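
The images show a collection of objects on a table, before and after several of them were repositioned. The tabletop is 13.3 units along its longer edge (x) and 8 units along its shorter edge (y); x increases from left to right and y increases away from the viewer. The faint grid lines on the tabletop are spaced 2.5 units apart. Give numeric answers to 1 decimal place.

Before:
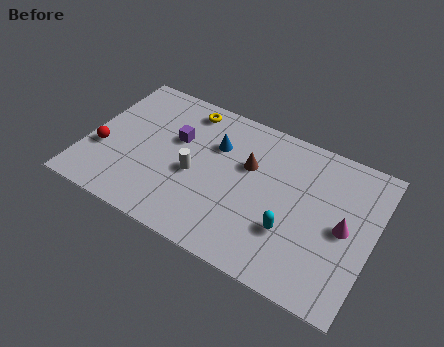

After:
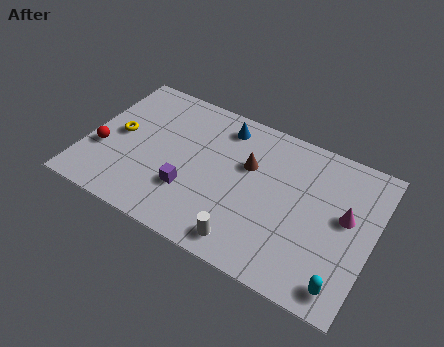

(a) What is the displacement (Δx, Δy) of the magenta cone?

(0.0, 0.6)

The magenta cone was at about (12.0, 3.9) and moved to about (12.0, 4.5).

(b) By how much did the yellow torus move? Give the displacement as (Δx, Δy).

(-2.8, -2.8)

The yellow torus was at about (4.2, 6.9) and moved to about (1.4, 4.1).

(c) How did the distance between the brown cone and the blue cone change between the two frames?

+0.5

Before: roughly 1.6 units apart; after: 2.1. That's 0.5 units further apart.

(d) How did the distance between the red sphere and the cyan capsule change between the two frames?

+2.7

The distance was about 8.9 in the first image and 11.6 in the second, so they moved 2.7 units further apart.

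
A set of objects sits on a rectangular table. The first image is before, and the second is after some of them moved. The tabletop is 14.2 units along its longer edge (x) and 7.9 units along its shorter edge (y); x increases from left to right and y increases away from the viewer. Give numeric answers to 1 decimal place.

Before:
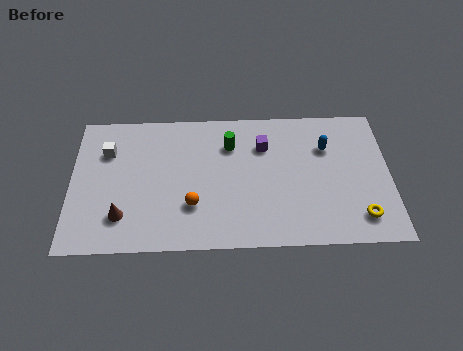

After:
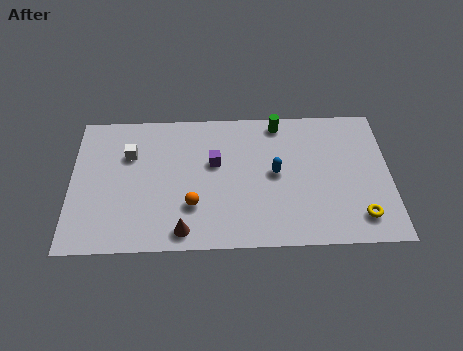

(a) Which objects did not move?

the yellow torus and the orange sphere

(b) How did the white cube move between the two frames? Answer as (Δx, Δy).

(1.0, -0.2)

From the two frames, the white cube sits at roughly (1.6, 5.6) before and (2.6, 5.4) after.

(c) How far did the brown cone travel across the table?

2.8

The brown cone moved from about (2.3, 1.9) to (5.0, 1.0), a distance of √(2.7² + 0.9²) ≈ 2.8.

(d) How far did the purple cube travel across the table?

2.4

The purple cube moved from about (8.6, 5.7) to (6.4, 4.8), a distance of √(2.2² + 0.9²) ≈ 2.4.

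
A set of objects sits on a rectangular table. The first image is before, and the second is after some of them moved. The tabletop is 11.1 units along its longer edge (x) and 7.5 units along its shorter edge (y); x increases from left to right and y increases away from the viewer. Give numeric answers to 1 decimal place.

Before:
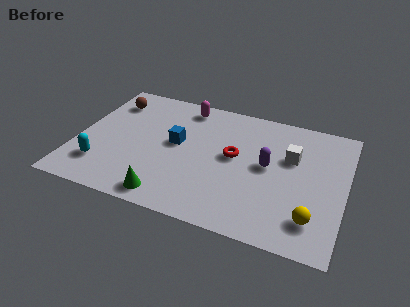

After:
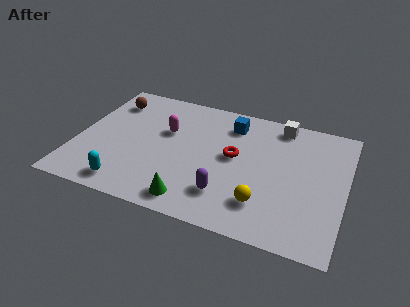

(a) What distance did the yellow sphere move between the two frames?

2.0

From (9.9, 1.6) to (7.9, 1.8), the yellow sphere covered √(2.0² + 0.2²) ≈ 2.0 units.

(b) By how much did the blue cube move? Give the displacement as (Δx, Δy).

(2.1, 1.9)

From the two frames, the blue cube sits at roughly (4.1, 4.1) before and (6.2, 6.0) after.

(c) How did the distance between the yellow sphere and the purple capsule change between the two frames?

-1.6

The distance was about 3.1 in the first image and 1.5 in the second, so they moved 1.6 units closer together.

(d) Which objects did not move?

the brown sphere and the red torus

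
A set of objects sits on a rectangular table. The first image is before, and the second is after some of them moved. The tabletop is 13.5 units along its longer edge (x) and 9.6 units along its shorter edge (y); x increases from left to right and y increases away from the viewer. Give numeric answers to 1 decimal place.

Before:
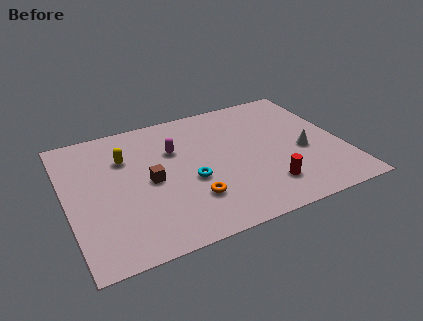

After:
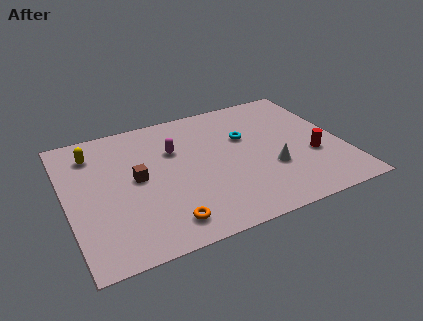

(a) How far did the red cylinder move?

2.9

The red cylinder moved from about (9.4, 2.1) to (11.9, 3.5), a distance of √(2.5² + 1.4²) ≈ 2.9.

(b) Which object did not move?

the magenta capsule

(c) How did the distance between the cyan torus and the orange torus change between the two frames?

+5.1

The distance was about 1.3 in the first image and 6.4 in the second, so they moved 5.1 units further apart.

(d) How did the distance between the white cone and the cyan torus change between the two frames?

-2.7

The distance was about 5.6 in the first image and 2.9 in the second, so they moved 2.7 units closer together.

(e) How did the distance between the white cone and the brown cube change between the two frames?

-0.9

Before: roughly 7.5 units apart; after: 6.6. That's 0.9 units closer together.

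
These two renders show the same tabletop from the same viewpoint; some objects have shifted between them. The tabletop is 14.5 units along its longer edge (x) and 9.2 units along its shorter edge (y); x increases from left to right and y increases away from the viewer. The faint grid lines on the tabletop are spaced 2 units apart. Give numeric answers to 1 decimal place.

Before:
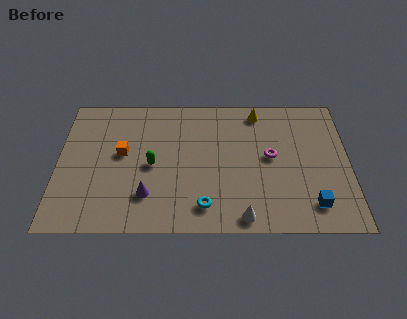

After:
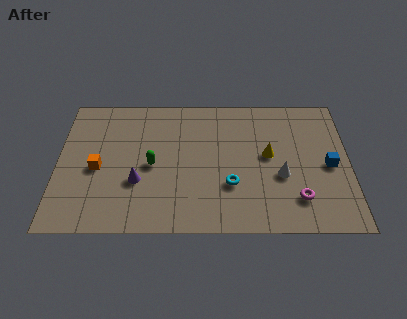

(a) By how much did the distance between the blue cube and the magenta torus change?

-1.1

The distance was about 3.8 in the first image and 2.7 in the second, so they moved 1.1 units closer together.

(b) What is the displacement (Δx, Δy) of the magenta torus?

(1.3, -2.8)

From the two frames, the magenta torus sits at roughly (10.6, 4.9) before and (11.9, 2.1) after.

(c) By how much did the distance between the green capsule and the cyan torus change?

+0.4

Before: roughly 3.7 units apart; after: 4.1. That's 0.4 units further apart.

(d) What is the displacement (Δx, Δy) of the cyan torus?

(1.3, 1.4)

From the two frames, the cyan torus sits at roughly (7.3, 1.6) before and (8.6, 3.0) after.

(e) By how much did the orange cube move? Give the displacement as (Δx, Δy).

(-1.2, -1.0)

From the two frames, the orange cube sits at roughly (3.2, 5.1) before and (2.0, 4.1) after.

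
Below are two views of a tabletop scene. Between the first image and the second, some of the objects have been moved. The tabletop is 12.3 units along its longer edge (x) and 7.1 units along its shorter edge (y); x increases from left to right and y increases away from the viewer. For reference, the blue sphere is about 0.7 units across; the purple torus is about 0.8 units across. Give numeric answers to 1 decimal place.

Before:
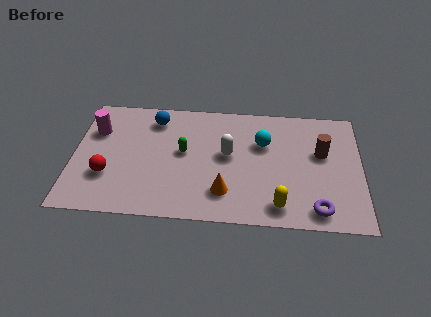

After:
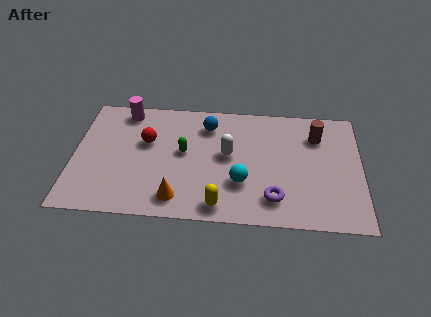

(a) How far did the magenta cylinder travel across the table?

1.8

From (0.9, 4.9) to (2.1, 6.2), the magenta cylinder covered √(1.2² + 1.3²) ≈ 1.8 units.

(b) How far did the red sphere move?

2.6

The red sphere moved from about (1.5, 2.3) to (3.1, 4.4), a distance of √(1.6² + 2.1²) ≈ 2.6.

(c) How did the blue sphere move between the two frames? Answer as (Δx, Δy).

(2.3, -0.2)

The blue sphere was at about (3.4, 5.8) and moved to about (5.7, 5.6).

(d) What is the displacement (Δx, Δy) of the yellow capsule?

(-2.5, -0.2)

From the two frames, the yellow capsule sits at roughly (8.8, 1.1) before and (6.3, 0.9) after.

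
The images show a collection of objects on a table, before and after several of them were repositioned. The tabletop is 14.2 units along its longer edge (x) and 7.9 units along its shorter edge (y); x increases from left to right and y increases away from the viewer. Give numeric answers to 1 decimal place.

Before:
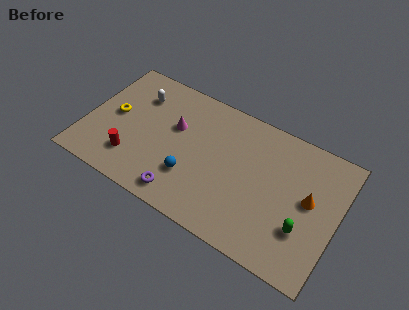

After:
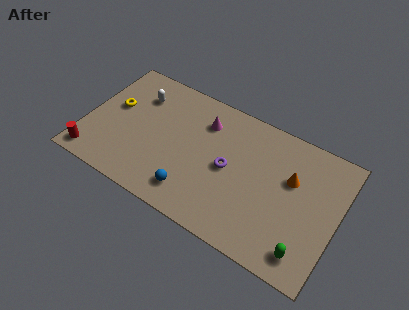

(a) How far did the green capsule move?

1.2

The green capsule moved from about (12.5, 2.5) to (12.8, 1.3), a distance of √(0.3² + 1.2²) ≈ 1.2.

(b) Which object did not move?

the white capsule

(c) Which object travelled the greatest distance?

the purple torus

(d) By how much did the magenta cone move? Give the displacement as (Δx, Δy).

(1.5, 1.1)

The magenta cone was at about (4.9, 4.9) and moved to about (6.4, 6.0).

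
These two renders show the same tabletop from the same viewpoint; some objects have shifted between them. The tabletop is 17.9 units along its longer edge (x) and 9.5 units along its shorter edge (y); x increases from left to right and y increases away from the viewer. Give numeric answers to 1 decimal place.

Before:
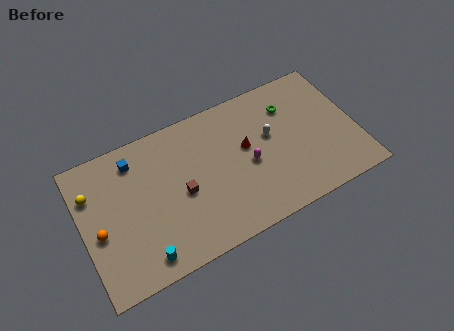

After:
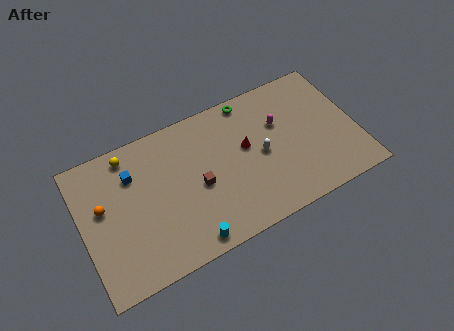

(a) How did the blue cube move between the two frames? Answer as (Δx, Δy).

(-0.2, -0.9)

From the two frames, the blue cube sits at roughly (3.7, 7.8) before and (3.5, 6.9) after.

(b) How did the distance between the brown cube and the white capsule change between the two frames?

-1.9

Before: roughly 6.1 units apart; after: 4.2. That's 1.9 units closer together.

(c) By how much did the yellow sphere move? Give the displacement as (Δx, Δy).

(2.6, 1.5)

The yellow sphere started near (0.8, 6.8) and ended near (3.4, 8.3).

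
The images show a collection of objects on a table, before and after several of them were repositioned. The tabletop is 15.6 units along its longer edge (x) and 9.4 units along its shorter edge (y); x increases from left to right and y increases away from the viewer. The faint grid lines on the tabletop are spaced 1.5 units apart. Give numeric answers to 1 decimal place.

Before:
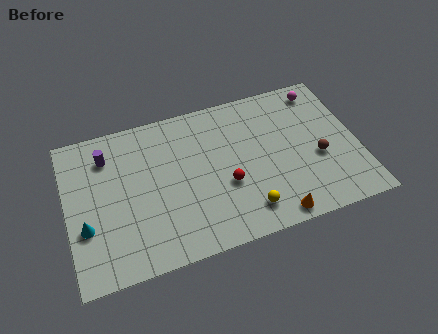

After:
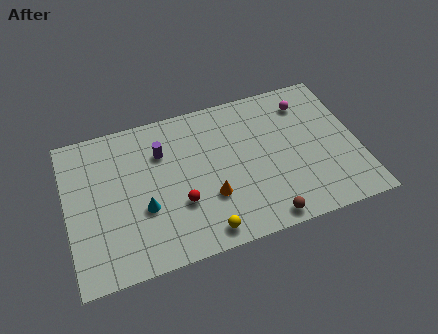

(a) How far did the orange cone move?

3.9

The orange cone moved from about (10.7, 0.9) to (7.5, 3.1), a distance of √(3.2² + 2.2²) ≈ 3.9.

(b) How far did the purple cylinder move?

3.0

From (2.3, 7.3) to (5.2, 6.7), the purple cylinder covered √(2.9² + 0.6²) ≈ 3.0 units.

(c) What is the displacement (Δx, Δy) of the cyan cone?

(3.1, 0.2)

From the two frames, the cyan cone sits at roughly (0.9, 3.3) before and (4.0, 3.5) after.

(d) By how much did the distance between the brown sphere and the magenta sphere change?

+2.9

Before: roughly 4.3 units apart; after: 7.2. That's 2.9 units further apart.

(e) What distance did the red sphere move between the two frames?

2.5

The red sphere moved from about (8.4, 3.6) to (5.9, 3.2), a distance of √(2.5² + 0.4²) ≈ 2.5.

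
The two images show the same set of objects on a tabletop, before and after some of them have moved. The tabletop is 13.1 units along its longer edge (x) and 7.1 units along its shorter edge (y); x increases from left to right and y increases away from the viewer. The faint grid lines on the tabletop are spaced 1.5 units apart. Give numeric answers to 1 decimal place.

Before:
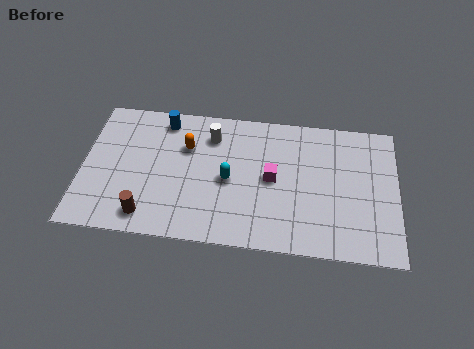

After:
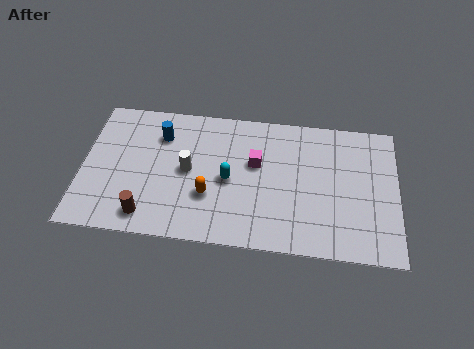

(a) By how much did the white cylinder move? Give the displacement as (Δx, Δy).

(-0.9, -1.9)

The white cylinder was at about (5.3, 5.5) and moved to about (4.4, 3.6).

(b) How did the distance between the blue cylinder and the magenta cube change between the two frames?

-1.1

They were about 5.2 units apart before and 4.1 after — 1.1 units closer together.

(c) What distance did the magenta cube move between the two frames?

1.0

The magenta cube moved from about (7.9, 3.6) to (7.2, 4.3), a distance of √(0.7² + 0.7²) ≈ 1.0.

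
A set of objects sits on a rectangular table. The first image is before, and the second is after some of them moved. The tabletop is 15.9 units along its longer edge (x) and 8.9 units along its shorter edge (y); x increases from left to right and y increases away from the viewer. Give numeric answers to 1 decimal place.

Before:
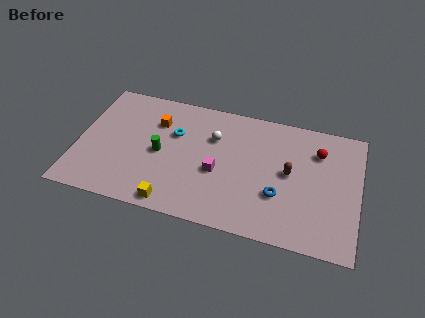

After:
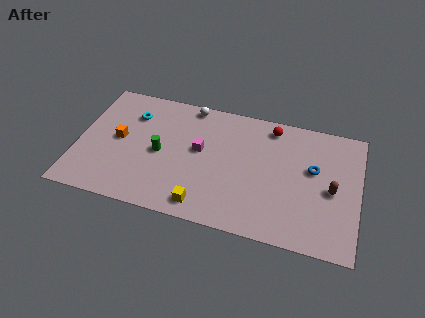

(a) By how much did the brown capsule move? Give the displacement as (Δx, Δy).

(2.4, -0.6)

The brown capsule was at about (12.0, 4.7) and moved to about (14.4, 4.1).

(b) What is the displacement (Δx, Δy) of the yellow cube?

(1.7, 0.3)

The yellow cube was at about (5.7, 0.9) and moved to about (7.4, 1.2).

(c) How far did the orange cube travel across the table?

2.7

The orange cube was near (4.3, 6.4) before and (2.3, 4.6) after, so it travelled √(2.0² + 1.8²) ≈ 2.7 units.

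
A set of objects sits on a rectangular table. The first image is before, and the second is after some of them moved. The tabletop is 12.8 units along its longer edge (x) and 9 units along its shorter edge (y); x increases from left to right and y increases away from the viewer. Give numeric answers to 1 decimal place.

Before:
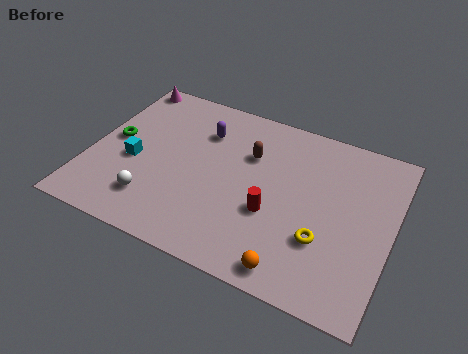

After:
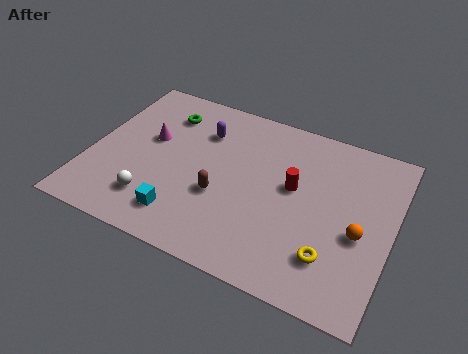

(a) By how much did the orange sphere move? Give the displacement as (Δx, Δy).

(2.4, 2.8)

The orange sphere was at about (9.1, 1.0) and moved to about (11.5, 3.8).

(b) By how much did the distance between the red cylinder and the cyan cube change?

-0.5

They were about 6.0 units apart before and 5.5 after — 0.5 units closer together.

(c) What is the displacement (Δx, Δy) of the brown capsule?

(-0.9, -2.7)

From the two frames, the brown capsule sits at roughly (6.6, 6.1) before and (5.7, 3.4) after.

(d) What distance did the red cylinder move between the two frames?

1.8

The red cylinder moved from about (7.9, 3.4) to (8.6, 5.1), a distance of √(0.7² + 1.7²) ≈ 1.8.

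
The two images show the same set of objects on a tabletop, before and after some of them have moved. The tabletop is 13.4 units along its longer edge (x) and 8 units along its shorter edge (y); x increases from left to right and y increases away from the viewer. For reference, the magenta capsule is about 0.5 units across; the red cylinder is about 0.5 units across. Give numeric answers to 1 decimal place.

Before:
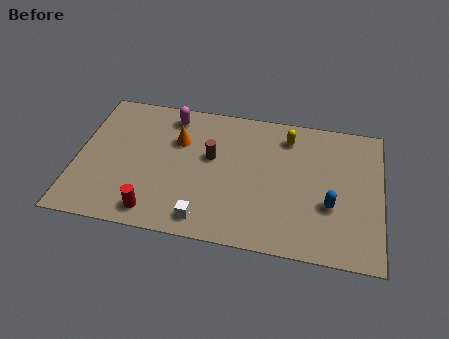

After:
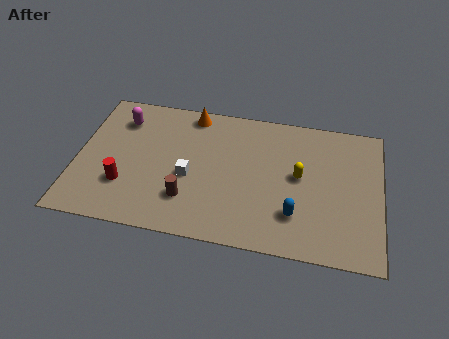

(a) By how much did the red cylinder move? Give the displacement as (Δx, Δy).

(-1.4, 1.3)

From the two frames, the red cylinder sits at roughly (3.6, 1.1) before and (2.2, 2.4) after.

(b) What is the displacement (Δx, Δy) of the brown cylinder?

(-0.9, -2.6)

The brown cylinder was at about (5.9, 4.7) and moved to about (5.0, 2.1).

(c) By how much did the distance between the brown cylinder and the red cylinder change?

-1.5

Before: roughly 4.3 units apart; after: 2.8. That's 1.5 units closer together.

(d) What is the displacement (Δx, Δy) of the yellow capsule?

(0.6, -2.2)

The yellow capsule was at about (9.2, 6.5) and moved to about (9.8, 4.3).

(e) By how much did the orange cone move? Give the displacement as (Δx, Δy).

(0.5, 1.7)

From the two frames, the orange cone sits at roughly (4.4, 5.4) before and (4.9, 7.1) after.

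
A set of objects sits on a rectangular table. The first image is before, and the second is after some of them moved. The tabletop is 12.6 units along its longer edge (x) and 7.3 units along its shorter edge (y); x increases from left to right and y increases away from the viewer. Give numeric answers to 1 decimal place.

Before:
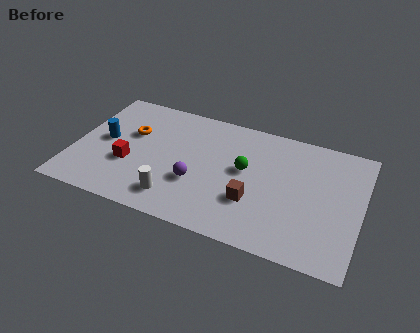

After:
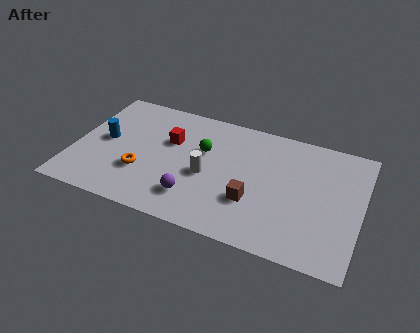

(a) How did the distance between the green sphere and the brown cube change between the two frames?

+1.5

The distance was about 1.8 in the first image and 3.3 in the second, so they moved 1.5 units further apart.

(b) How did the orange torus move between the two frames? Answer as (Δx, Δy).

(0.7, -2.2)

From the two frames, the orange torus sits at roughly (2.4, 4.6) before and (3.1, 2.4) after.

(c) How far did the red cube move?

2.6

The red cube moved from about (2.5, 2.7) to (4.1, 4.7), a distance of √(1.6² + 2.0²) ≈ 2.6.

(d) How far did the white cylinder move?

2.2

The white cylinder moved from about (4.7, 1.4) to (5.9, 3.2), a distance of √(1.2² + 1.8²) ≈ 2.2.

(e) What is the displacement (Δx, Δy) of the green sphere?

(-1.9, 0.5)

The green sphere started near (7.5, 4.1) and ended near (5.6, 4.6).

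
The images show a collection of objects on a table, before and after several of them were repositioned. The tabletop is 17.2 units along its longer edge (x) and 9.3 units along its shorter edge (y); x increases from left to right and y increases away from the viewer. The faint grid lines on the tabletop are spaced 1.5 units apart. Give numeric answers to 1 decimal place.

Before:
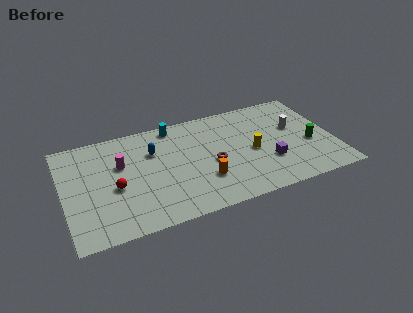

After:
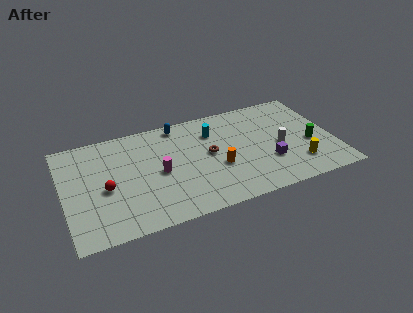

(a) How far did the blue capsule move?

2.6

The blue capsule was near (5.8, 6.4) before and (7.6, 8.3) after, so it travelled √(1.8² + 1.9²) ≈ 2.6 units.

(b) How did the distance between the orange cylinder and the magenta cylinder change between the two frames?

-2.1

The distance was about 5.9 in the first image and 3.8 in the second, so they moved 2.1 units closer together.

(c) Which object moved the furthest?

the yellow cylinder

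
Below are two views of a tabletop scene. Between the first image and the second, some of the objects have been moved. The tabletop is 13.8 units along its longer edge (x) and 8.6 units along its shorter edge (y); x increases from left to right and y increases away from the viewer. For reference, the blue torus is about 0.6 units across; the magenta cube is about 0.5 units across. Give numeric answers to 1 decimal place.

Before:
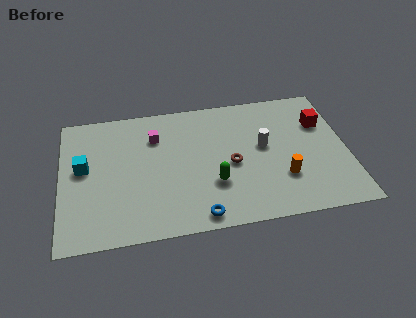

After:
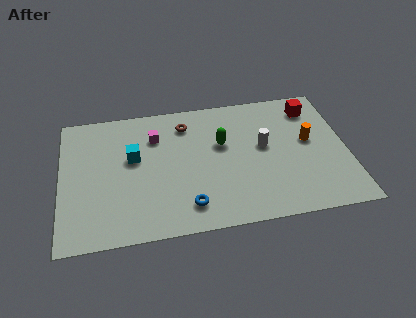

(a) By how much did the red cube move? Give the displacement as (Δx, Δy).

(-0.4, 1.1)

From the two frames, the red cube sits at roughly (12.7, 5.9) before and (12.3, 7.0) after.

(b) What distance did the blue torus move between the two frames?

0.9

The blue torus was near (6.5, 0.9) before and (6.0, 1.6) after, so it travelled √(0.5² + 0.7²) ≈ 0.9 units.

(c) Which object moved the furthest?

the brown torus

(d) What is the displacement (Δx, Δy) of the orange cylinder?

(1.4, 2.2)

The orange cylinder started near (10.6, 2.6) and ended near (12.0, 4.8).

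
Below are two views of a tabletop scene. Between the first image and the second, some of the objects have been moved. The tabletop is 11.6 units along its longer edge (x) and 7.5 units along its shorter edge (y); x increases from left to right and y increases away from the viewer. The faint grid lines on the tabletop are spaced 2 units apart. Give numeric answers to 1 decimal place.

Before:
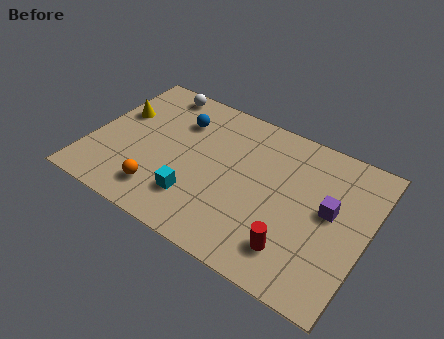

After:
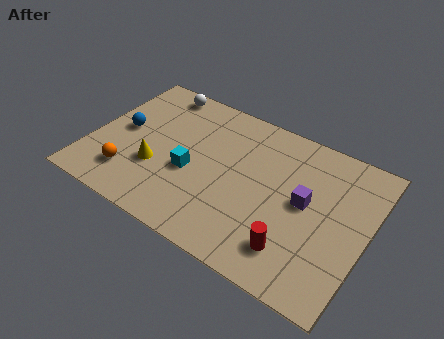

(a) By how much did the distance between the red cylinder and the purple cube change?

-0.3

Before: roughly 2.7 units apart; after: 2.4. That's 0.3 units closer together.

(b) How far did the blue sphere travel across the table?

2.7

From (3.4, 5.5) to (1.2, 3.9), the blue sphere covered √(2.2² + 1.6²) ≈ 2.7 units.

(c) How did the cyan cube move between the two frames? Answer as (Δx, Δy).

(-0.4, 1.2)

From the two frames, the cyan cube sits at roughly (4.7, 1.9) before and (4.3, 3.1) after.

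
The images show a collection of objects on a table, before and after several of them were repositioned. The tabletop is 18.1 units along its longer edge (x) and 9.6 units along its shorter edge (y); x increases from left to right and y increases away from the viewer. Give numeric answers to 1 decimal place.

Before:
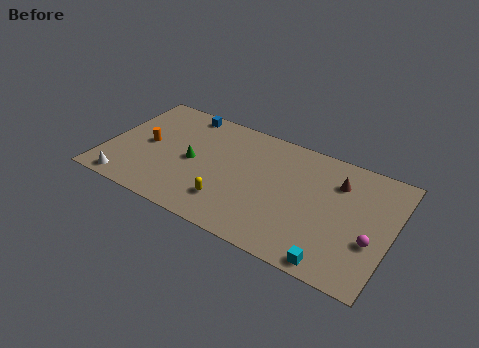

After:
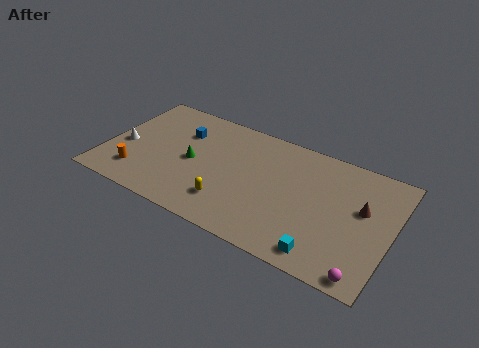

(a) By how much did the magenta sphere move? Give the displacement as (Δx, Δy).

(-0.1, -2.6)

The magenta sphere started near (17.0, 3.5) and ended near (16.9, 0.9).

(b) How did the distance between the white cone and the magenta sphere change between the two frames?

+0.7

They were about 15.4 units apart before and 16.1 after — 0.7 units further apart.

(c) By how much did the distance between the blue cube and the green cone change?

-1.8

Before: roughly 4.2 units apart; after: 2.4. That's 1.8 units closer together.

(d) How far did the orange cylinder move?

2.7

The orange cylinder moved from about (2.5, 4.8) to (2.3, 2.1), a distance of √(0.2² + 2.7²) ≈ 2.7.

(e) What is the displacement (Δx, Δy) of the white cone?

(-0.7, 3.1)

The white cone started near (1.8, 1.0) and ended near (1.1, 4.1).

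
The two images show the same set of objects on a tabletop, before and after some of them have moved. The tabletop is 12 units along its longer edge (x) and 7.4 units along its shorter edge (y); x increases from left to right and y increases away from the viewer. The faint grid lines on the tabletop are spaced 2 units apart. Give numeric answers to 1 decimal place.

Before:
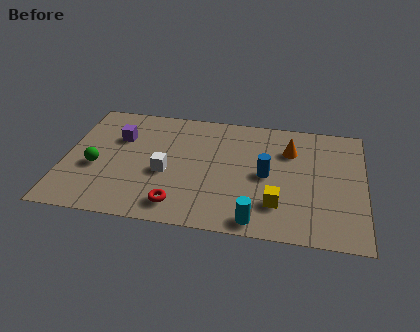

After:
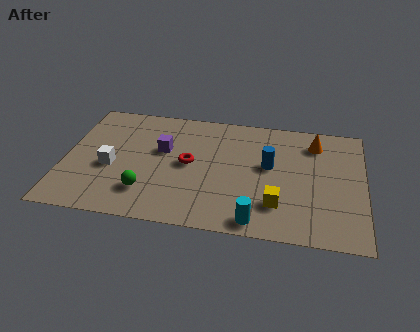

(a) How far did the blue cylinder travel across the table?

0.6

From (8.1, 3.6) to (8.2, 4.2), the blue cylinder covered √(0.1² + 0.6²) ≈ 0.6 units.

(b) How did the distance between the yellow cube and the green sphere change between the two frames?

-2.2

They were about 7.4 units apart before and 5.2 after — 2.2 units closer together.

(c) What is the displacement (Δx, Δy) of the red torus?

(0.3, 2.6)

From the two frames, the red torus sits at roughly (4.7, 1.2) before and (5.0, 3.8) after.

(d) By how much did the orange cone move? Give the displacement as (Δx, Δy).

(1.0, 0.6)

The orange cone started near (9.0, 5.3) and ended near (10.0, 5.9).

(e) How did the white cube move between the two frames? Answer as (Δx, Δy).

(-2.2, 0.0)

The white cube started near (4.1, 3.1) and ended near (1.9, 3.1).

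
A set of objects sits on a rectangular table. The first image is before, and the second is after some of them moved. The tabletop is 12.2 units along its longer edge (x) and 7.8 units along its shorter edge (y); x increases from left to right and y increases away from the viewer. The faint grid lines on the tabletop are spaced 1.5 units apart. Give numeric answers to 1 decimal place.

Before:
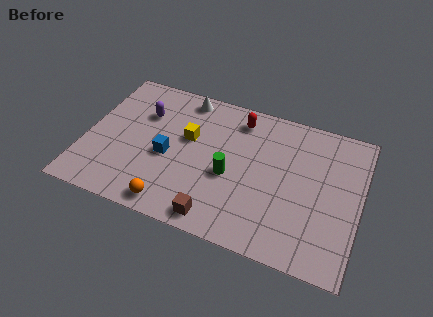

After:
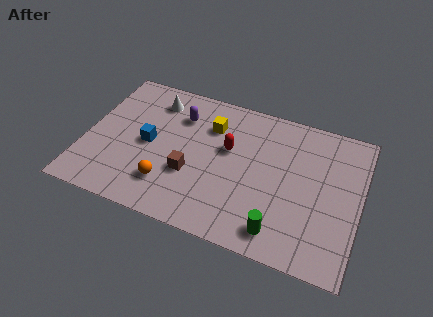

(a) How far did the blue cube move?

1.0

From (3.7, 3.4) to (2.8, 3.8), the blue cube covered √(0.9² + 0.4²) ≈ 1.0 units.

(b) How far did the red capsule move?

1.8

The red capsule moved from about (6.6, 6.5) to (6.3, 4.7), a distance of √(0.3² + 1.8²) ≈ 1.8.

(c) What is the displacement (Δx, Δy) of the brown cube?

(-1.4, 1.9)

The brown cube started near (6.2, 0.9) and ended near (4.8, 2.8).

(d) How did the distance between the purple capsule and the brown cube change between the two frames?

-2.8

Before: roughly 5.9 units apart; after: 3.1. That's 2.8 units closer together.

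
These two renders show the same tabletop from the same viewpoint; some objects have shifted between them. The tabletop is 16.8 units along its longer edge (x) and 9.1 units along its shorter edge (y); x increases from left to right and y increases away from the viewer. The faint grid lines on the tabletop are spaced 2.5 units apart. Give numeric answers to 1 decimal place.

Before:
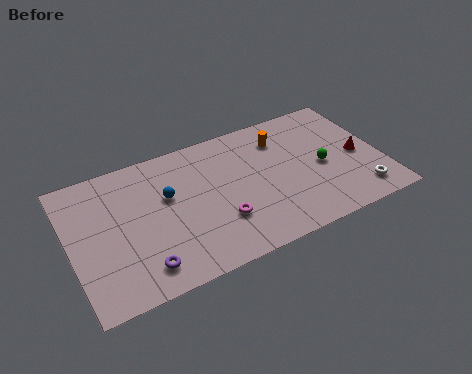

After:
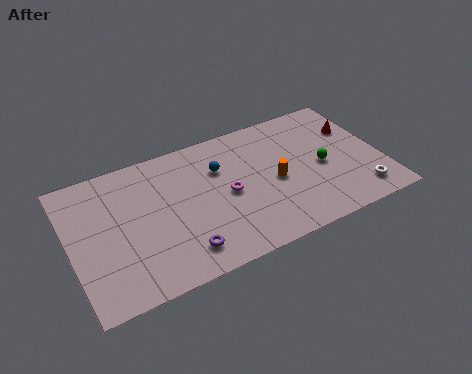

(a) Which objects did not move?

the green sphere and the white torus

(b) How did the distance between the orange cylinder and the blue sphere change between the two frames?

-3.1

They were about 6.6 units apart before and 3.5 after — 3.1 units closer together.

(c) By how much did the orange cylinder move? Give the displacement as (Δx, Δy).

(-0.7, -2.8)

From the two frames, the orange cylinder sits at roughly (11.7, 7.0) before and (11.0, 4.2) after.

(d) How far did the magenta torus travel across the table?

1.7

The magenta torus moved from about (7.8, 2.8) to (8.4, 4.4), a distance of √(0.6² + 1.6²) ≈ 1.7.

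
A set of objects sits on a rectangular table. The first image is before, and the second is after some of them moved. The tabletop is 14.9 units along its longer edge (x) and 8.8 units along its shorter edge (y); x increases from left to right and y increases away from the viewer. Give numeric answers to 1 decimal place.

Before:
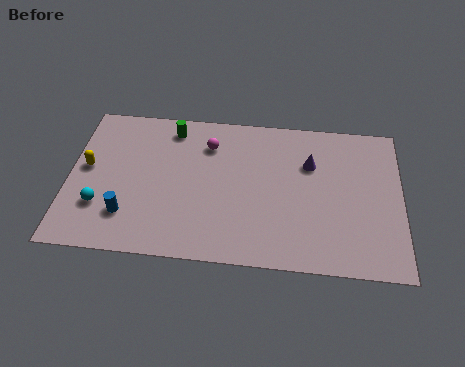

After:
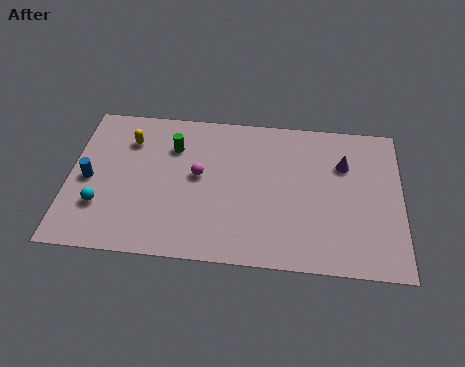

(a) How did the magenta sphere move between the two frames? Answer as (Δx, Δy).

(-0.4, -1.9)

From the two frames, the magenta sphere sits at roughly (6.2, 6.7) before and (5.8, 4.8) after.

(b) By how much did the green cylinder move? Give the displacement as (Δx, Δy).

(0.1, -1.1)

The green cylinder started near (4.5, 7.5) and ended near (4.6, 6.4).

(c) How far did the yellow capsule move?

2.5

The yellow capsule moved from about (0.8, 4.8) to (2.6, 6.6), a distance of √(1.8² + 1.8²) ≈ 2.5.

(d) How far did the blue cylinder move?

2.6

The blue cylinder moved from about (2.7, 2.2) to (0.9, 4.1), a distance of √(1.8² + 1.9²) ≈ 2.6.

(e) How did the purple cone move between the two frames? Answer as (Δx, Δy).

(1.5, 0.1)

The purple cone was at about (10.8, 6.0) and moved to about (12.3, 6.1).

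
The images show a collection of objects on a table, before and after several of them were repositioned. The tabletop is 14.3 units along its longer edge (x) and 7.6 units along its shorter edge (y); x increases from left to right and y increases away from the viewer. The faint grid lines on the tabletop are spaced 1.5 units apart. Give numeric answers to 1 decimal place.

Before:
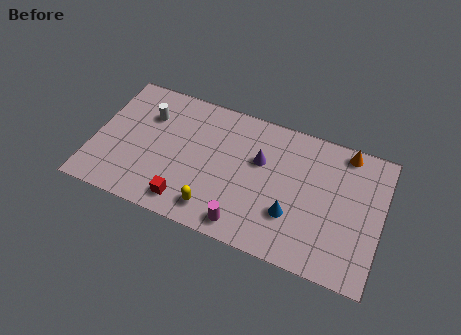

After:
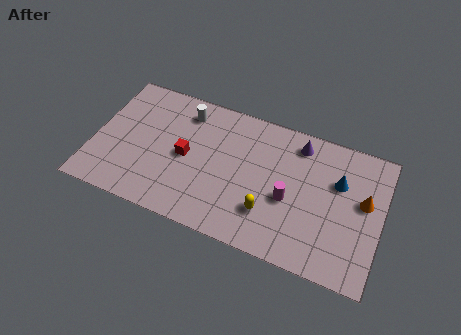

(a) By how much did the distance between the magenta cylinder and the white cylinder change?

-0.6

The distance was about 6.9 in the first image and 6.3 in the second, so they moved 0.6 units closer together.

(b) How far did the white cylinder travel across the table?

2.0

From (2.5, 5.4) to (4.3, 6.2), the white cylinder covered √(1.8² + 0.8²) ≈ 2.0 units.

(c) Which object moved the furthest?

the blue cone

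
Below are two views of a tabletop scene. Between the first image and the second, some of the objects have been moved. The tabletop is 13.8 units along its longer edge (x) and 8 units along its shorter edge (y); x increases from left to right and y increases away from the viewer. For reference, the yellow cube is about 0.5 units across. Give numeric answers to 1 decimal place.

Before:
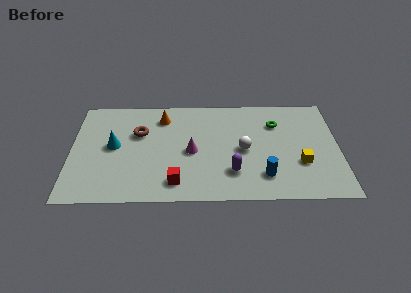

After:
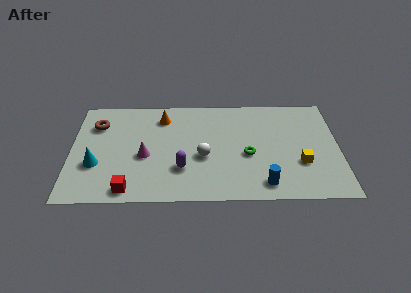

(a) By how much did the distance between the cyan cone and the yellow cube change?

+0.8

They were about 9.7 units apart before and 10.5 after — 0.8 units further apart.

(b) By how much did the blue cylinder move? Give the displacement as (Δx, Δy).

(0.0, -0.6)

From the two frames, the blue cylinder sits at roughly (9.9, 1.8) before and (9.9, 1.2) after.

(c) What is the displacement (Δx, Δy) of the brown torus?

(-2.2, 0.7)

The brown torus started near (3.5, 5.2) and ended near (1.3, 5.9).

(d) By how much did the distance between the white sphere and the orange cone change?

-1.2

The distance was about 4.9 in the first image and 3.7 in the second, so they moved 1.2 units closer together.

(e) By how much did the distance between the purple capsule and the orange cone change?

-1.5

The distance was about 5.6 in the first image and 4.1 in the second, so they moved 1.5 units closer together.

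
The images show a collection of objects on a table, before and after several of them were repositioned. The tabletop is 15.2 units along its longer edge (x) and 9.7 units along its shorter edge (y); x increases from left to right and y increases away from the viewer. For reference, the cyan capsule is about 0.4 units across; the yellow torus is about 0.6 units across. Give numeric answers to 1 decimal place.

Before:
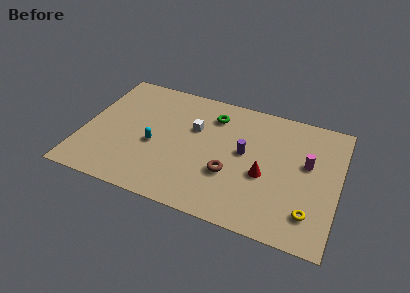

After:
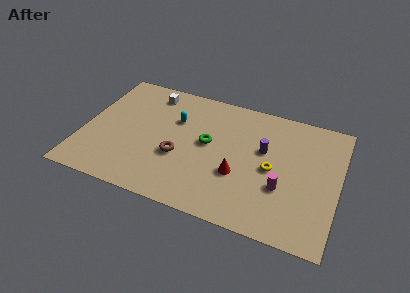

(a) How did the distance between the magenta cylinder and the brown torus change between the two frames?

+1.2

The distance was about 5.0 in the first image and 6.2 in the second, so they moved 1.2 units further apart.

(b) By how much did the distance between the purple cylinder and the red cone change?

+0.9

Before: roughly 1.8 units apart; after: 2.7. That's 0.9 units further apart.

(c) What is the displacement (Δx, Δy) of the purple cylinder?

(1.1, 0.6)

The purple cylinder was at about (9.6, 5.3) and moved to about (10.7, 5.9).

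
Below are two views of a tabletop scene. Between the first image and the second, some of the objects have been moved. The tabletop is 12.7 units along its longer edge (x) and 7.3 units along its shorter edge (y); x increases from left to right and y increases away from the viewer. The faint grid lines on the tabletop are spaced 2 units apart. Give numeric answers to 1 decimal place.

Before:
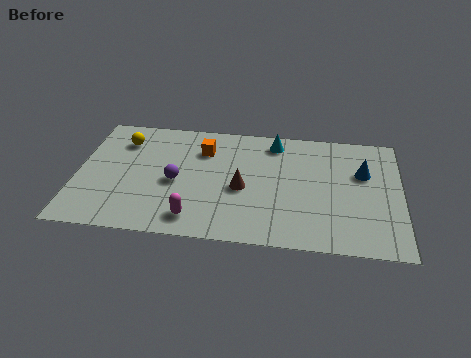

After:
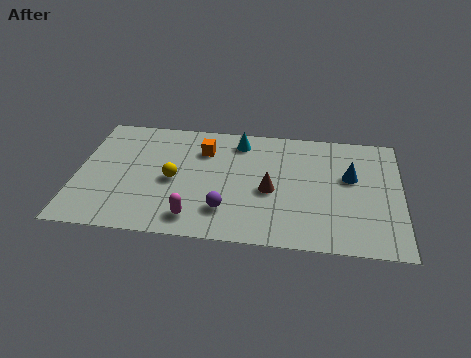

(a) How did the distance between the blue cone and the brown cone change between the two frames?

-1.6

The distance was about 4.9 in the first image and 3.3 in the second, so they moved 1.6 units closer together.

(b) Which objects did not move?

the magenta capsule and the orange cube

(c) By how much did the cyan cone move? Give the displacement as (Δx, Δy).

(-1.4, -0.1)

The cyan cone started near (7.7, 6.2) and ended near (6.3, 6.1).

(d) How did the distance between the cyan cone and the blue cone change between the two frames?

+0.9

Before: roughly 3.8 units apart; after: 4.7. That's 0.9 units further apart.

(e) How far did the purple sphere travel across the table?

2.5

The purple sphere was near (3.9, 3.3) before and (5.9, 1.8) after, so it travelled √(2.0² + 1.5²) ≈ 2.5 units.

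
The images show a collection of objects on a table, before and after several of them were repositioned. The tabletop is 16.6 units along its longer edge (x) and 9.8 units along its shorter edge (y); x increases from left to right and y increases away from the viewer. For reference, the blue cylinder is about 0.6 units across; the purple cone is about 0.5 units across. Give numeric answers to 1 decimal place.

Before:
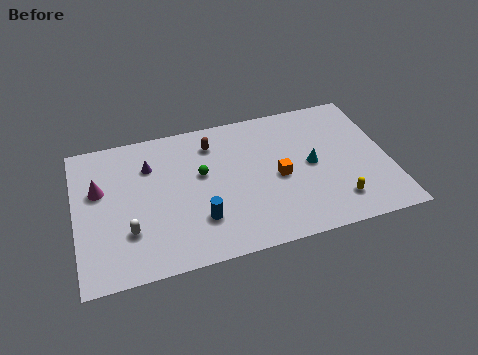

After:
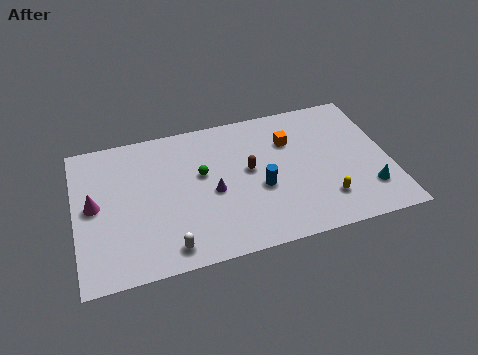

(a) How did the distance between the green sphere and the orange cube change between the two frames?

+0.7

Before: roughly 4.2 units apart; after: 4.9. That's 0.7 units further apart.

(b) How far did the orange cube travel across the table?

2.5

The orange cube moved from about (10.7, 4.5) to (11.5, 6.9), a distance of √(0.8² + 2.4²) ≈ 2.5.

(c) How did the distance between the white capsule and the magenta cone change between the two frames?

+1.8

They were about 3.5 units apart before and 5.3 after — 1.8 units further apart.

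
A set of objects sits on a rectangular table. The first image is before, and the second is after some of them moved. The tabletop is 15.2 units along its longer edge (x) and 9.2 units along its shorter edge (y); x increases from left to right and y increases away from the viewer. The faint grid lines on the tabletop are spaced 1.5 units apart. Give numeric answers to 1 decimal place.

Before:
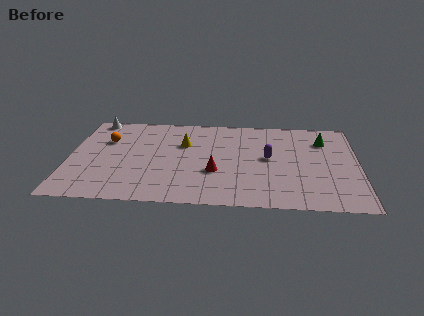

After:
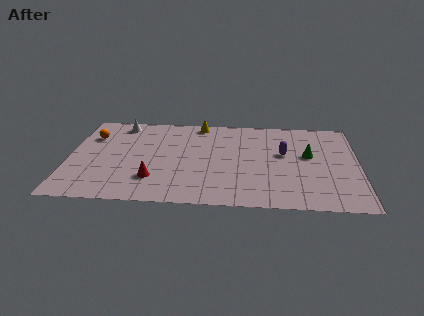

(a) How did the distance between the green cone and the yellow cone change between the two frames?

-0.9

They were about 7.4 units apart before and 6.5 after — 0.9 units closer together.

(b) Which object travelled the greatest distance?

the red cone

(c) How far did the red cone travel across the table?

3.3

The red cone was near (7.7, 3.3) before and (4.5, 2.4) after, so it travelled √(3.2² + 0.9²) ≈ 3.3 units.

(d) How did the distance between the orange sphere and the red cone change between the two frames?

-1.1

Before: roughly 6.5 units apart; after: 5.4. That's 1.1 units closer together.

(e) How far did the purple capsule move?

0.9

The purple capsule was near (10.5, 4.9) before and (11.3, 5.4) after, so it travelled √(0.8² + 0.5²) ≈ 0.9 units.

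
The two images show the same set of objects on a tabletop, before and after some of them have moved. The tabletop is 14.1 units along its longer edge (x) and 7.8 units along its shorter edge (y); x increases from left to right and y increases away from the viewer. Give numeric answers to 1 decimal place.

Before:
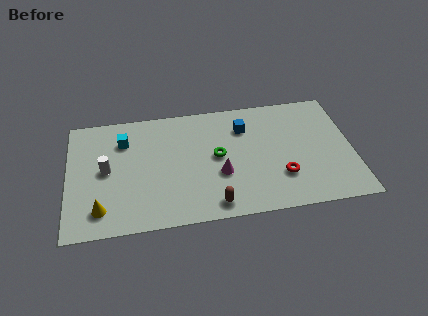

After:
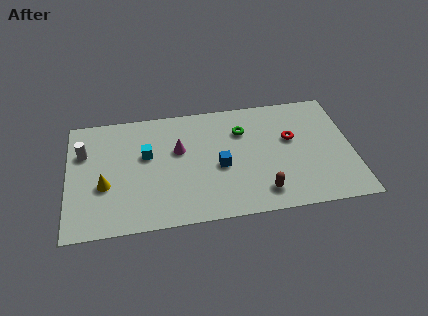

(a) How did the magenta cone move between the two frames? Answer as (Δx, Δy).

(-2.0, 1.9)

From the two frames, the magenta cone sits at roughly (7.5, 2.9) before and (5.5, 4.8) after.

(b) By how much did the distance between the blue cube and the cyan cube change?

-2.2

The distance was about 6.0 in the first image and 3.8 in the second, so they moved 2.2 units closer together.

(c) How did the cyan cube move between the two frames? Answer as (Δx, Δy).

(1.1, -1.1)

The cyan cube started near (2.8, 5.8) and ended near (3.9, 4.7).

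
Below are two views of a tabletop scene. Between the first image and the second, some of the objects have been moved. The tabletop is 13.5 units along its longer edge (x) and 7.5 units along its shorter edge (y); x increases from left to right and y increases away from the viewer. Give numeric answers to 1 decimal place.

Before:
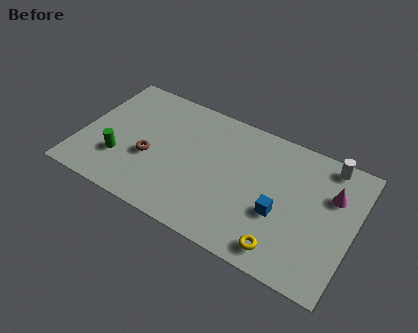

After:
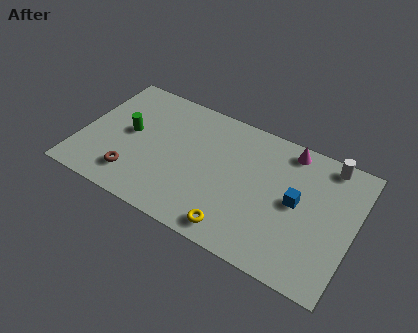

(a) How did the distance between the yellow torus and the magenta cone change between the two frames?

+1.5

They were about 4.4 units apart before and 5.9 after — 1.5 units further apart.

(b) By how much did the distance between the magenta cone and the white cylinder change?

+0.3

They were about 1.6 units apart before and 1.9 after — 0.3 units further apart.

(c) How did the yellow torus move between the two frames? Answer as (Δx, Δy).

(-2.3, -0.1)

From the two frames, the yellow torus sits at roughly (10.4, 1.1) before and (8.1, 1.0) after.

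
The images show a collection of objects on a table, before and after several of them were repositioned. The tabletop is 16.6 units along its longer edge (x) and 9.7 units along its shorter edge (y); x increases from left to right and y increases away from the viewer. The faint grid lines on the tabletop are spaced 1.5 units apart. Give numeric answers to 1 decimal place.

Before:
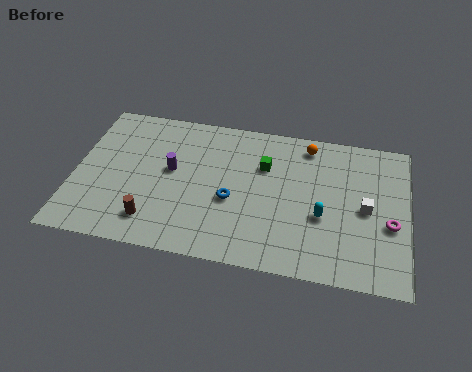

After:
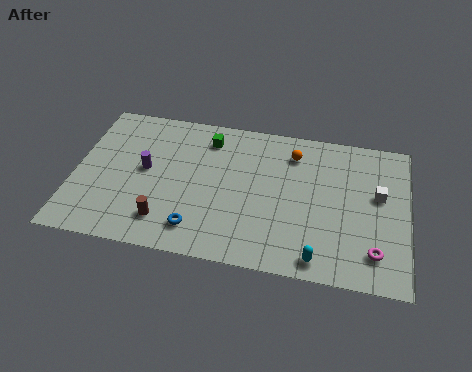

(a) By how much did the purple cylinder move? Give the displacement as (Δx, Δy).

(-1.3, -0.2)

The purple cylinder was at about (4.8, 5.4) and moved to about (3.5, 5.2).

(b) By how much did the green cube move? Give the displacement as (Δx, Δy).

(-2.9, 1.3)

From the two frames, the green cube sits at roughly (9.4, 6.6) before and (6.5, 7.9) after.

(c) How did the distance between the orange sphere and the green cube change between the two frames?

+1.5

The distance was about 2.8 in the first image and 4.3 in the second, so they moved 1.5 units further apart.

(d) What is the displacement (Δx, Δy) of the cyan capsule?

(-0.1, -2.7)

The cyan capsule was at about (12.4, 3.8) and moved to about (12.3, 1.1).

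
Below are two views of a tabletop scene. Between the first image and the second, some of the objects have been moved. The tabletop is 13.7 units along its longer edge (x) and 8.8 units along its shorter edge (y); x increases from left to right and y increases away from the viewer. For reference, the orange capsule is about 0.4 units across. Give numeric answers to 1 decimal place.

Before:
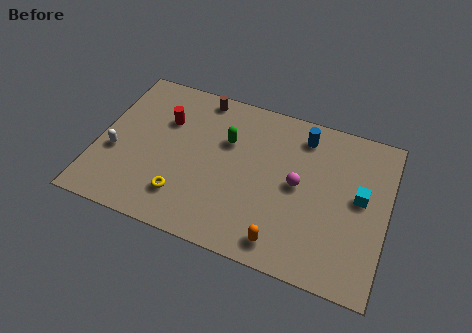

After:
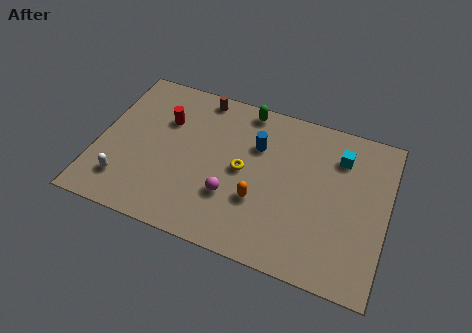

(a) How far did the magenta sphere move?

3.4

From (9.5, 4.5) to (6.5, 2.8), the magenta sphere covered √(3.0² + 1.7²) ≈ 3.4 units.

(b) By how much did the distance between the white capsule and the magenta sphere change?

-3.6

They were about 8.7 units apart before and 5.1 after — 3.6 units closer together.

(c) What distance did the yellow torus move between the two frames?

3.5

The yellow torus moved from about (4.3, 2.0) to (6.9, 4.4), a distance of √(2.6² + 2.4²) ≈ 3.5.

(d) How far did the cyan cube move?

2.2

The cyan cube was near (12.4, 4.8) before and (11.3, 6.7) after, so it travelled √(1.1² + 1.9²) ≈ 2.2 units.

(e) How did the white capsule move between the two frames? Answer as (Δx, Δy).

(0.6, -1.5)

The white capsule started near (0.9, 3.4) and ended near (1.5, 1.9).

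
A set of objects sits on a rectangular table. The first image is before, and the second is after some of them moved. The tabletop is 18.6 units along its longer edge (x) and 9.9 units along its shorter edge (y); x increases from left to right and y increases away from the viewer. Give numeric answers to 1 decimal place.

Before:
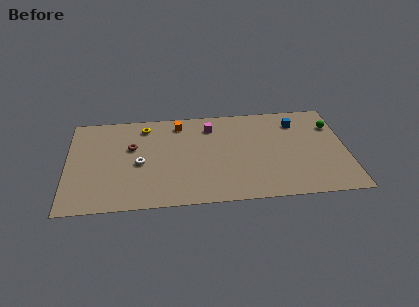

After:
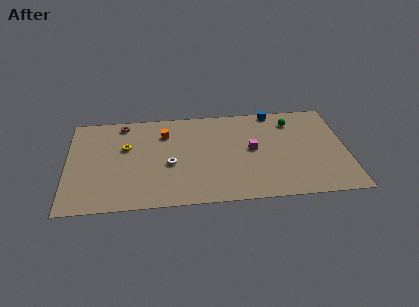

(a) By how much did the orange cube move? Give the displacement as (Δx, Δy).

(-1.0, -1.0)

From the two frames, the orange cube sits at roughly (7.5, 8.4) before and (6.5, 7.4) after.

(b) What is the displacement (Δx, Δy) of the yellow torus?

(-1.3, -2.1)

The yellow torus started near (5.2, 8.3) and ended near (3.9, 6.2).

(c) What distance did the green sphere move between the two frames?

2.8

The green sphere was near (17.8, 7.2) before and (15.1, 7.9) after, so it travelled √(2.7² + 0.7²) ≈ 2.8 units.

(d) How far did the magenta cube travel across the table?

3.8

The magenta cube was near (9.6, 7.9) before and (12.3, 5.2) after, so it travelled √(2.7² + 2.7²) ≈ 3.8 units.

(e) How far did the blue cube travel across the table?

2.0

The blue cube was near (15.4, 7.8) before and (13.9, 9.1) after, so it travelled √(1.5² + 1.3²) ≈ 2.0 units.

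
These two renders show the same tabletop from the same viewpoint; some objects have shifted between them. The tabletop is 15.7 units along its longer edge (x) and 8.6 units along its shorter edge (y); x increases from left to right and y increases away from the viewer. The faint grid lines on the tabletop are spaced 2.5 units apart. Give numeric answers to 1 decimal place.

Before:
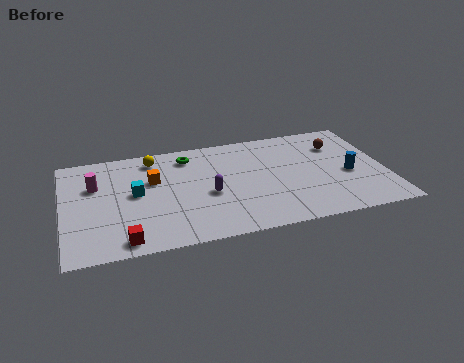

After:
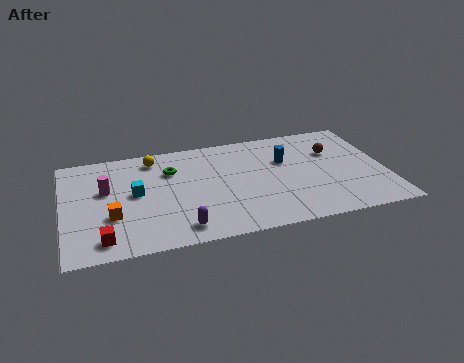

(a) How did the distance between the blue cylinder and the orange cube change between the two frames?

-0.7

They were about 9.7 units apart before and 9.0 after — 0.7 units closer together.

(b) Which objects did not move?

the yellow sphere and the cyan cube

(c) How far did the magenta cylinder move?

0.7

The magenta cylinder moved from about (1.6, 5.7) to (2.1, 5.2), a distance of √(0.5² + 0.5²) ≈ 0.7.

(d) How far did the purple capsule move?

2.8

The purple capsule was near (7.0, 3.7) before and (5.5, 1.3) after, so it travelled √(1.5² + 2.4²) ≈ 2.8 units.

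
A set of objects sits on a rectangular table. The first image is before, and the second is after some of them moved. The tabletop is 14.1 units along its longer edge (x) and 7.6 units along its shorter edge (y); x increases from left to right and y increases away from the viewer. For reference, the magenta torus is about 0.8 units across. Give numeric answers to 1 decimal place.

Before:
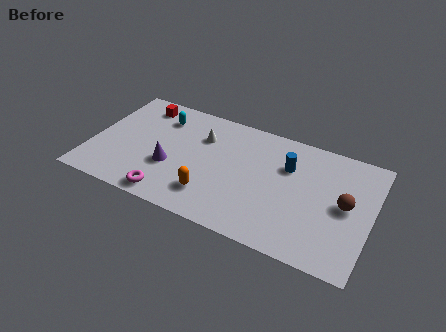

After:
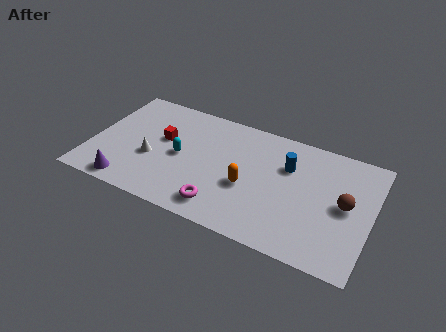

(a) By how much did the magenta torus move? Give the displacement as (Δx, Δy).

(2.6, 0.4)

The magenta torus was at about (4.3, 0.9) and moved to about (6.9, 1.3).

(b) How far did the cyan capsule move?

2.6

The cyan capsule moved from about (3.2, 5.9) to (4.5, 3.7), a distance of √(1.3² + 2.2²) ≈ 2.6.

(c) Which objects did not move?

the brown sphere and the blue cylinder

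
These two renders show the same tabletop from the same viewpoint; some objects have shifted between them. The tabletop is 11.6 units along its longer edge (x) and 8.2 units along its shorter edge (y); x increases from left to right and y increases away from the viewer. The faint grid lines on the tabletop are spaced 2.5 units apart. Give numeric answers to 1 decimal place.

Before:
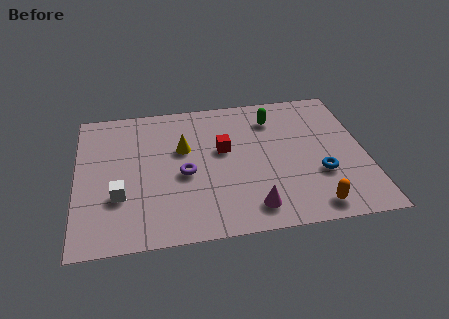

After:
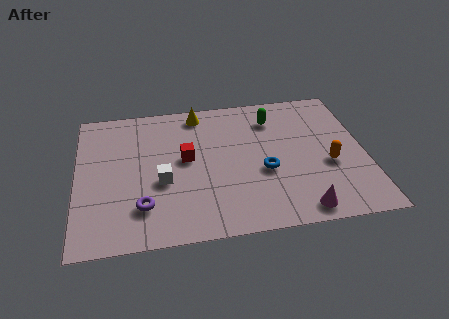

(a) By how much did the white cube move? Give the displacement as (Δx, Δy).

(1.7, 0.6)

The white cube started near (1.7, 2.7) and ended near (3.4, 3.3).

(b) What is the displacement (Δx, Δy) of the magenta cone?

(1.9, -0.4)

The magenta cone was at about (6.9, 1.3) and moved to about (8.8, 0.9).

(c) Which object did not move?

the green capsule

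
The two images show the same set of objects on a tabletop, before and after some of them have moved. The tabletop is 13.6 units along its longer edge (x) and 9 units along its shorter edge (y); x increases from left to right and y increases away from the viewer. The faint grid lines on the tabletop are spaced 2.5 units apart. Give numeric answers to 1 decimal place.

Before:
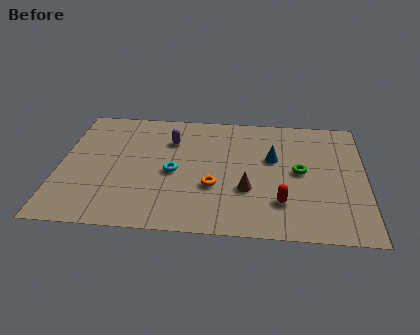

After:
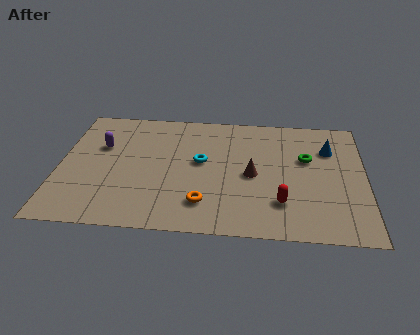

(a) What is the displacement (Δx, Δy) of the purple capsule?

(-3.1, -0.7)

From the two frames, the purple capsule sits at roughly (4.9, 6.5) before and (1.8, 5.8) after.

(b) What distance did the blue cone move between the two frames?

2.7

From (9.5, 5.5) to (12.0, 6.4), the blue cone covered √(2.5² + 0.9²) ≈ 2.7 units.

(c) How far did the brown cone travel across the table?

1.1

From (8.4, 3.1) to (8.6, 4.2), the brown cone covered √(0.2² + 1.1²) ≈ 1.1 units.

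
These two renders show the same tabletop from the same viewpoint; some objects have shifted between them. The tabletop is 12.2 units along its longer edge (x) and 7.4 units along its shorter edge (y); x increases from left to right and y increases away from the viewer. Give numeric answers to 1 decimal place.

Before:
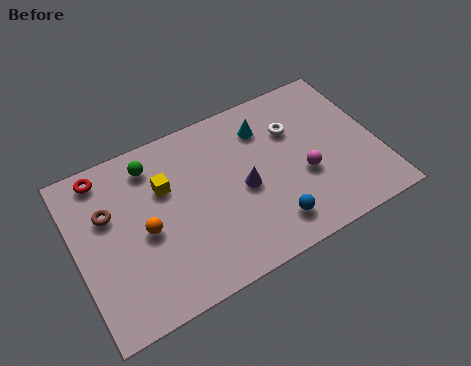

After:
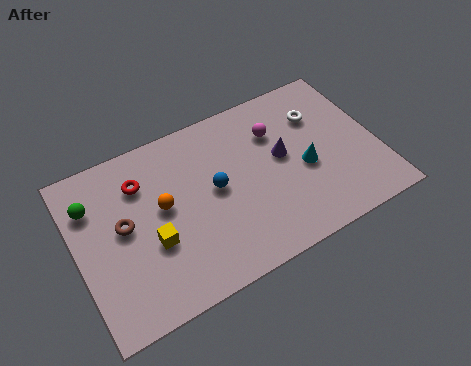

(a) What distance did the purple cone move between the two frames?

1.8

The purple cone was near (6.7, 3.4) before and (8.4, 4.1) after, so it travelled √(1.7² + 0.7²) ≈ 1.8 units.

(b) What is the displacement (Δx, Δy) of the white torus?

(1.1, 0.2)

The white torus was at about (9.0, 5.1) and moved to about (10.1, 5.3).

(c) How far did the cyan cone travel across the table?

2.8

The cyan cone moved from about (7.9, 5.7) to (9.2, 3.2), a distance of √(1.3² + 2.5²) ≈ 2.8.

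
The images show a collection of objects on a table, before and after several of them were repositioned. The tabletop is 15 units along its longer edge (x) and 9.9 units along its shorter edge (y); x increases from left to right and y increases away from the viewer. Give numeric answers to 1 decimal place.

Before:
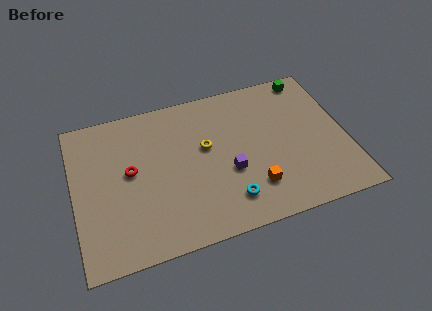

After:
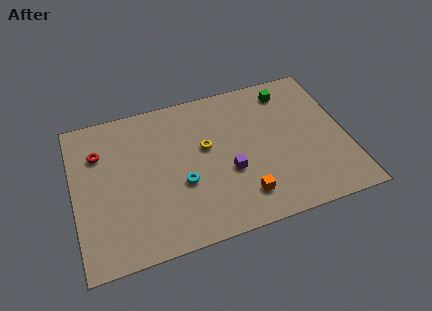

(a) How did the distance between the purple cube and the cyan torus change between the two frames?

+0.8

The distance was about 1.8 in the first image and 2.6 in the second, so they moved 0.8 units further apart.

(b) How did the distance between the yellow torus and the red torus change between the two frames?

+1.7

The distance was about 4.2 in the first image and 5.9 in the second, so they moved 1.7 units further apart.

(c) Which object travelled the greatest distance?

the cyan torus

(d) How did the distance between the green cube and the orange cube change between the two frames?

-0.5

They were about 7.5 units apart before and 7.0 after — 0.5 units closer together.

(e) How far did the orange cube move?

0.7

The orange cube moved from about (9.6, 2.4) to (9.0, 2.0), a distance of √(0.6² + 0.4²) ≈ 0.7.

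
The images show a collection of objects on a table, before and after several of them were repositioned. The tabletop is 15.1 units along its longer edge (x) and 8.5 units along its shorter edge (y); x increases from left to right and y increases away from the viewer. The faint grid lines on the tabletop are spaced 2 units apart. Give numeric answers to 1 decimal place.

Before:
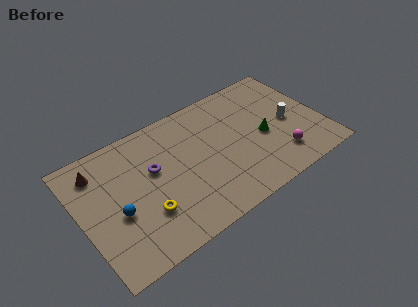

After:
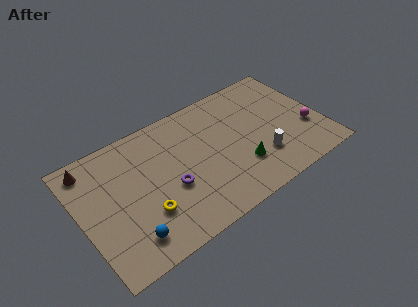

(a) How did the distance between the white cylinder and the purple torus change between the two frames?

-2.9

Before: roughly 8.6 units apart; after: 5.7. That's 2.9 units closer together.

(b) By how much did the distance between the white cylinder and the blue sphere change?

-2.5

They were about 11.0 units apart before and 8.5 after — 2.5 units closer together.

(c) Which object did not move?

the yellow torus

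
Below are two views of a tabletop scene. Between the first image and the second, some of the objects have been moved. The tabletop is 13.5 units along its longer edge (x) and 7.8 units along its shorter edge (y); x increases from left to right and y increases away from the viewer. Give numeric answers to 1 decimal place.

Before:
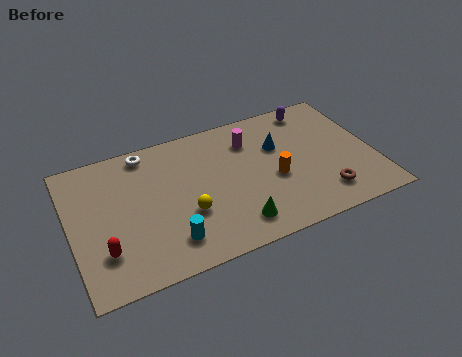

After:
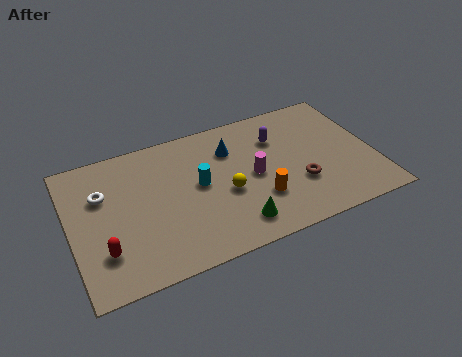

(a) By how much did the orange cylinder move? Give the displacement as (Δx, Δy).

(-0.8, -0.9)

The orange cylinder was at about (9.0, 3.3) and moved to about (8.2, 2.4).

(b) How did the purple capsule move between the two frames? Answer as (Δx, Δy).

(-1.8, -1.2)

The purple capsule was at about (11.2, 6.8) and moved to about (9.4, 5.6).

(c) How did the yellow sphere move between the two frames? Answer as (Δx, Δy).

(1.8, 0.5)

The yellow sphere was at about (5.0, 2.8) and moved to about (6.8, 3.3).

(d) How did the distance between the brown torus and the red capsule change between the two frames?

-1.0

Before: roughly 9.7 units apart; after: 8.7. That's 1.0 units closer together.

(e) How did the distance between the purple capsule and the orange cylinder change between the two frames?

-0.7

They were about 4.1 units apart before and 3.4 after — 0.7 units closer together.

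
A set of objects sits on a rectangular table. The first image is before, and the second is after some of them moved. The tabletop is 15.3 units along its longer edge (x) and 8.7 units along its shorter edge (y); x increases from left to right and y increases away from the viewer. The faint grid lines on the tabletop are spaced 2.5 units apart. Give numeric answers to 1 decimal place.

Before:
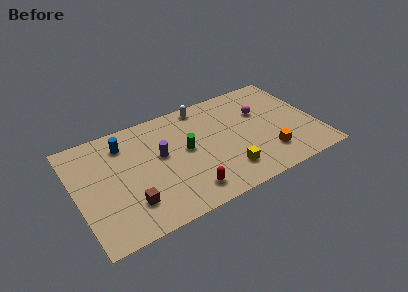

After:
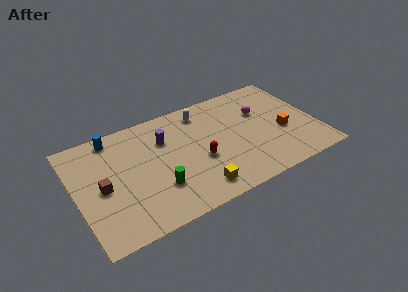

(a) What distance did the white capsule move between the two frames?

0.5

The white capsule moved from about (8.5, 7.8) to (8.4, 7.3), a distance of √(0.1² + 0.5²) ≈ 0.5.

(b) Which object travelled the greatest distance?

the green cylinder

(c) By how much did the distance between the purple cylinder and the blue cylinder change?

+0.7

The distance was about 2.8 in the first image and 3.5 in the second, so they moved 0.7 units further apart.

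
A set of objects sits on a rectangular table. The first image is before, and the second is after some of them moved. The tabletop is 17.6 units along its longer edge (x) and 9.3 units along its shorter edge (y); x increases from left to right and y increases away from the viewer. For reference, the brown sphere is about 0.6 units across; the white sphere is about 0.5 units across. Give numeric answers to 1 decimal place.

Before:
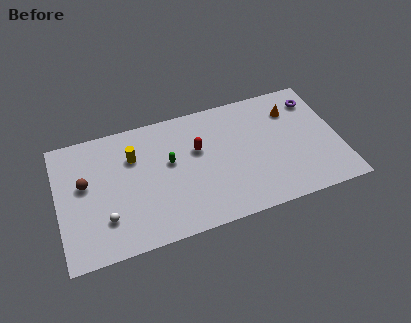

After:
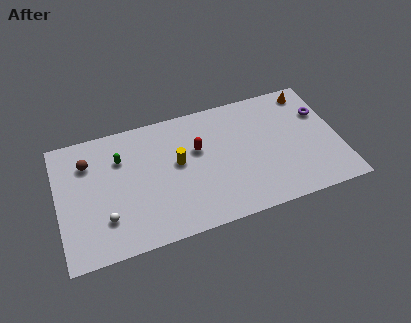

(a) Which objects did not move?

the red capsule and the white sphere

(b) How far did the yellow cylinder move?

3.0

The yellow cylinder was near (4.8, 6.5) before and (7.5, 5.2) after, so it travelled √(2.7² + 1.3²) ≈ 3.0 units.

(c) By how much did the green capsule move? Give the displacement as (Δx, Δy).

(-3.0, 1.2)

The green capsule was at about (7.0, 5.4) and moved to about (4.0, 6.6).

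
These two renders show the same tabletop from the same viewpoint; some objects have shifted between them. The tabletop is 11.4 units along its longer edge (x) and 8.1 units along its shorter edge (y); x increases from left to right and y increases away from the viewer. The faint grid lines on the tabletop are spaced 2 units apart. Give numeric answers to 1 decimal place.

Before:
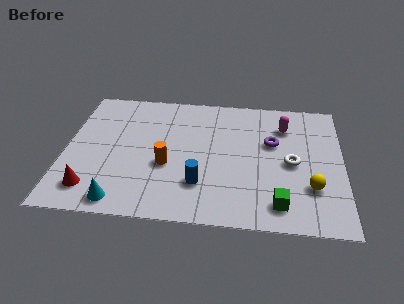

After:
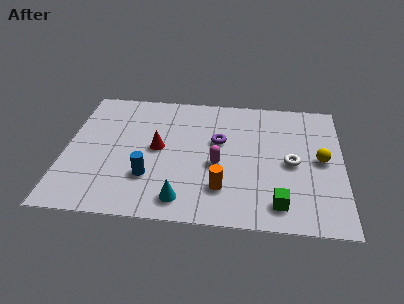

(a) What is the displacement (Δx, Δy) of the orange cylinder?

(2.3, -1.2)

From the two frames, the orange cylinder sits at roughly (4.2, 3.2) before and (6.5, 2.0) after.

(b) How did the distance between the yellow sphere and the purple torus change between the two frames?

+1.2

Before: roughly 3.1 units apart; after: 4.3. That's 1.2 units further apart.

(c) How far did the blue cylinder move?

2.1

From (5.6, 2.2) to (3.5, 2.4), the blue cylinder covered √(2.1² + 0.2²) ≈ 2.1 units.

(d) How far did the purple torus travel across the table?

2.2

The purple torus moved from about (8.5, 5.0) to (6.3, 4.9), a distance of √(2.2² + 0.1²) ≈ 2.2.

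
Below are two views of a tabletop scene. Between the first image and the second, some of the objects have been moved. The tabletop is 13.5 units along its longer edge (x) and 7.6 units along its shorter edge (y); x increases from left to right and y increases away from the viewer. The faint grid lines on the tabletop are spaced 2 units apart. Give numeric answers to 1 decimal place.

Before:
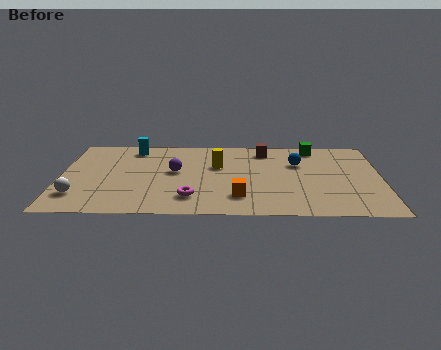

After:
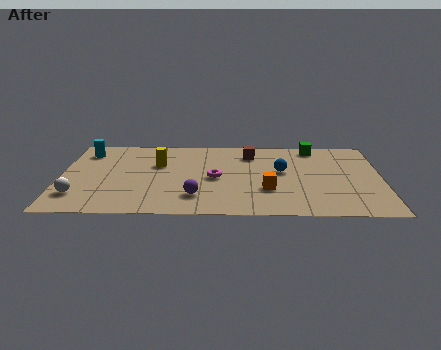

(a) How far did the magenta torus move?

2.1

From (5.5, 1.7) to (6.5, 3.6), the magenta torus covered √(1.0² + 1.9²) ≈ 2.1 units.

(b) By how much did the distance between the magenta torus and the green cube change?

-2.0

The distance was about 7.2 in the first image and 5.2 in the second, so they moved 2.0 units closer together.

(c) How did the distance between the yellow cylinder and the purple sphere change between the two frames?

+1.6

They were about 1.9 units apart before and 3.5 after — 1.6 units further apart.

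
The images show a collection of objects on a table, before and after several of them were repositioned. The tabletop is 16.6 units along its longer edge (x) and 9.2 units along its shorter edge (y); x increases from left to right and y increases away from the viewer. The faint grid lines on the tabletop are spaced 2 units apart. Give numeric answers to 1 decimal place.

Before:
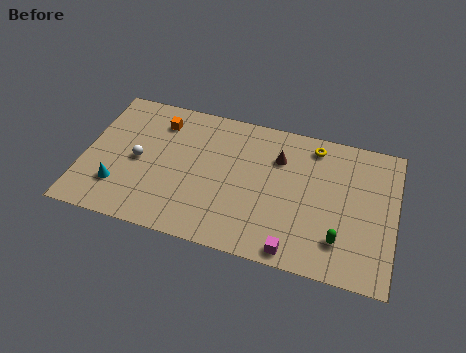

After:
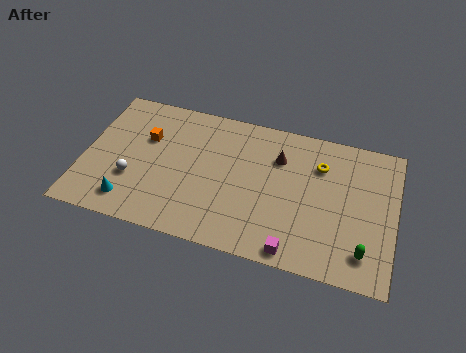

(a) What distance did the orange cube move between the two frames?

1.4

The orange cube moved from about (3.8, 7.3) to (3.2, 6.0), a distance of √(0.6² + 1.3²) ≈ 1.4.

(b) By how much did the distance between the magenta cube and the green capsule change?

+1.1

The distance was about 2.6 in the first image and 3.7 in the second, so they moved 1.1 units further apart.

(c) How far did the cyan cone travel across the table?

1.1

From (2.0, 2.4) to (2.7, 1.6), the cyan cone covered √(0.7² + 0.8²) ≈ 1.1 units.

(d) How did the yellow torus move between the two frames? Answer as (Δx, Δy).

(0.4, -1.2)

The yellow torus started near (12.1, 7.9) and ended near (12.5, 6.7).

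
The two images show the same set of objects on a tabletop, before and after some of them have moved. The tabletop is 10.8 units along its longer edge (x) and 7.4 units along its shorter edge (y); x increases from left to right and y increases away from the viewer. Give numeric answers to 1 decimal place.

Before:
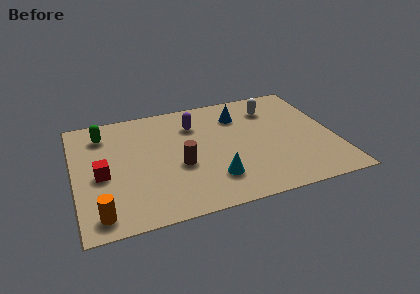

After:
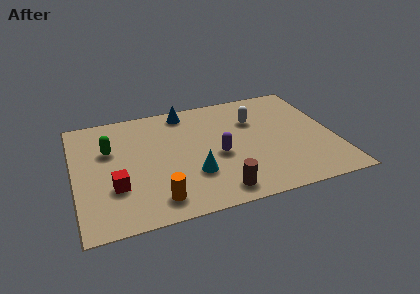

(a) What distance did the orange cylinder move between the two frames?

2.3

From (0.9, 1.0) to (3.2, 1.2), the orange cylinder covered √(2.3² + 0.2²) ≈ 2.3 units.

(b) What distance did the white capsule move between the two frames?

1.0

From (8.4, 5.7) to (7.6, 5.1), the white capsule covered √(0.8² + 0.6²) ≈ 1.0 units.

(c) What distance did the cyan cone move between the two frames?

0.9

From (5.6, 1.8) to (4.8, 2.3), the cyan cone covered √(0.8² + 0.5²) ≈ 0.9 units.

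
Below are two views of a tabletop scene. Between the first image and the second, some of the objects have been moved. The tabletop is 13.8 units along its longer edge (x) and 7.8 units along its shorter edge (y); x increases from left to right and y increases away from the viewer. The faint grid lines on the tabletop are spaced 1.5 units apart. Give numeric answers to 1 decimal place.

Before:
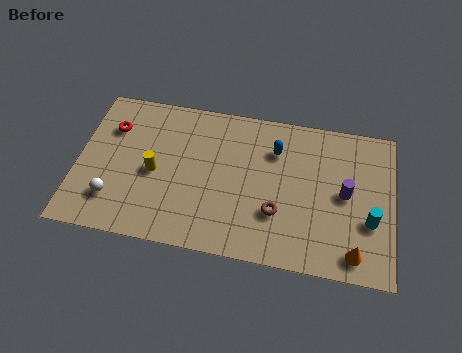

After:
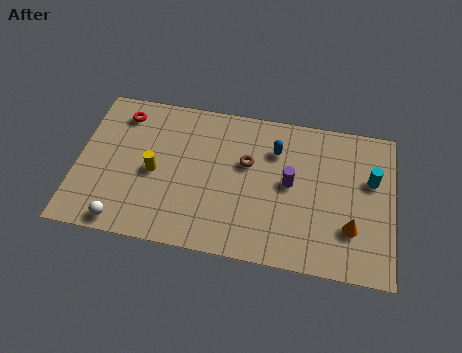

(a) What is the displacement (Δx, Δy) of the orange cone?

(-0.2, 1.2)

The orange cone was at about (12.2, 1.1) and moved to about (12.0, 2.3).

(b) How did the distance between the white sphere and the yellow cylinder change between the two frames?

+0.6

The distance was about 2.4 in the first image and 3.0 in the second, so they moved 0.6 units further apart.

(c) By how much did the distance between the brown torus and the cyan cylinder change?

+1.4

Before: roughly 4.0 units apart; after: 5.4. That's 1.4 units further apart.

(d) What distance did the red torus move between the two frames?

0.9

The red torus was near (1.4, 5.6) before and (1.8, 6.4) after, so it travelled √(0.4² + 0.8²) ≈ 0.9 units.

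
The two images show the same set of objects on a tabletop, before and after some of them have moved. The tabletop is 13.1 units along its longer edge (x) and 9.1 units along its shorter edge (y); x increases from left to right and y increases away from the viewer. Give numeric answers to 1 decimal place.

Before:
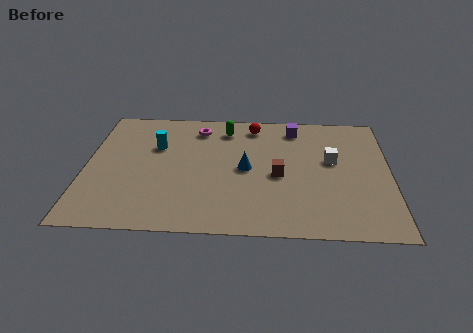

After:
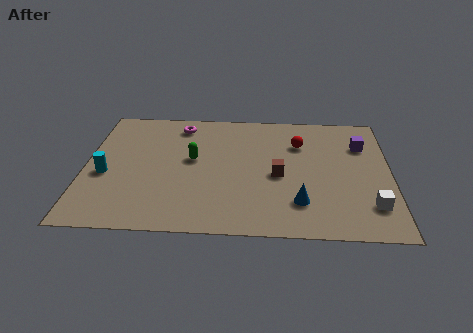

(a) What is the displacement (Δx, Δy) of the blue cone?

(2.3, -2.3)

From the two frames, the blue cone sits at roughly (6.9, 4.5) before and (9.2, 2.2) after.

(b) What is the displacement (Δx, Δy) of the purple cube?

(2.9, -1.2)

The purple cube was at about (9.0, 7.7) and moved to about (11.9, 6.5).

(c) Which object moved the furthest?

the white cube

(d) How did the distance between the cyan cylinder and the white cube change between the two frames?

+3.8

The distance was about 7.6 in the first image and 11.4 in the second, so they moved 3.8 units further apart.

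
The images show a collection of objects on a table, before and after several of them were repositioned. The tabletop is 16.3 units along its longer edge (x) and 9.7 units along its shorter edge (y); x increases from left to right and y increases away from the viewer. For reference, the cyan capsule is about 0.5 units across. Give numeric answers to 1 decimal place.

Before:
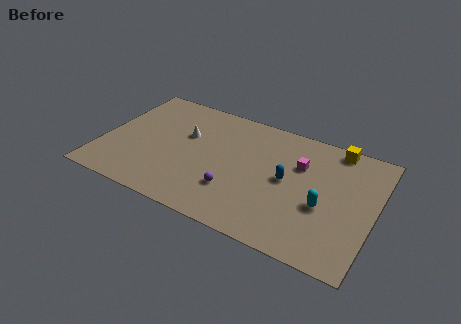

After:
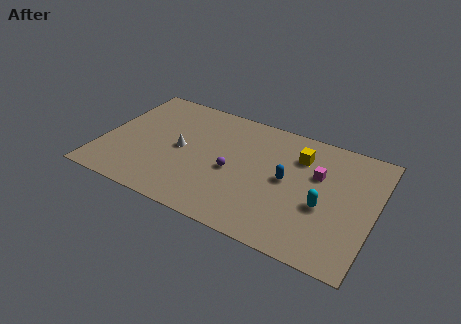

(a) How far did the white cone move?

1.3

The white cone moved from about (4.8, 6.1) to (4.7, 4.8), a distance of √(0.1² + 1.3²) ≈ 1.3.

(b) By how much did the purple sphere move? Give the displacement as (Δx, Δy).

(-0.3, 1.5)

From the two frames, the purple sphere sits at roughly (8.2, 2.8) before and (7.9, 4.3) after.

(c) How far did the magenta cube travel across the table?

1.1

From (11.7, 6.5) to (12.8, 6.2), the magenta cube covered √(1.1² + 0.3²) ≈ 1.1 units.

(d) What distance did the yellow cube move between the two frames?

2.6

The yellow cube was near (13.6, 8.8) before and (11.6, 7.2) after, so it travelled √(2.0² + 1.6²) ≈ 2.6 units.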